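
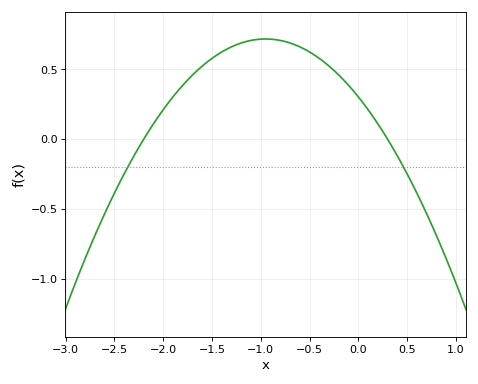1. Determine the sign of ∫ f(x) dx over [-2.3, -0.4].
positive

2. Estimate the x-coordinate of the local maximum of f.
-0.95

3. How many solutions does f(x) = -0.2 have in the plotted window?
2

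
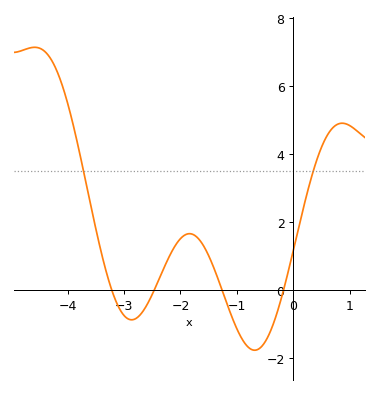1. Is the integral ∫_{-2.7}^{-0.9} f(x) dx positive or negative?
positive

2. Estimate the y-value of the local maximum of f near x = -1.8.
1.66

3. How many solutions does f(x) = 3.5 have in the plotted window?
2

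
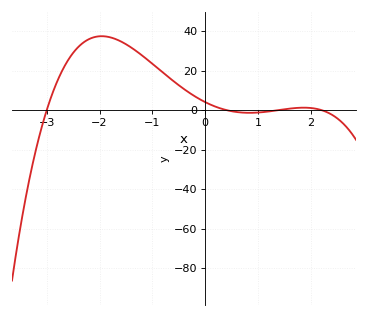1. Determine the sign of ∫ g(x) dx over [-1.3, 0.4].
positive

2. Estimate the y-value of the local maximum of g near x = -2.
37.4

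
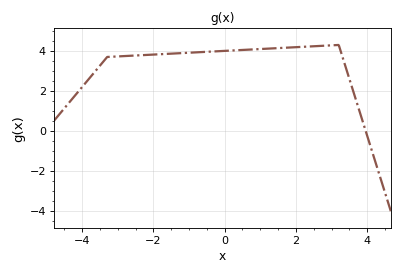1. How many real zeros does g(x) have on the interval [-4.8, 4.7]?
1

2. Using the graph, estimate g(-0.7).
3.94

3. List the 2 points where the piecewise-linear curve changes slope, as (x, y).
(-3.3, 3.7); (3.2, 4.3)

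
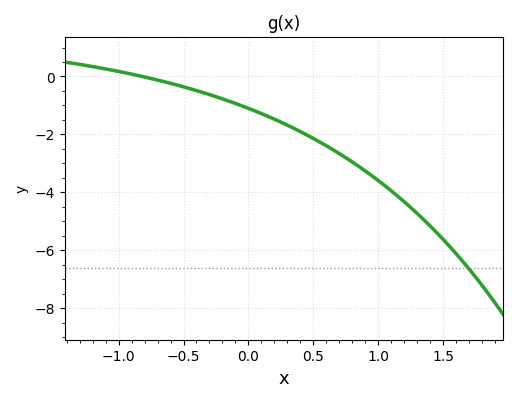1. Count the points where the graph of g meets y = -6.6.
1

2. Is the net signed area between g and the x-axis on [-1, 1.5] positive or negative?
negative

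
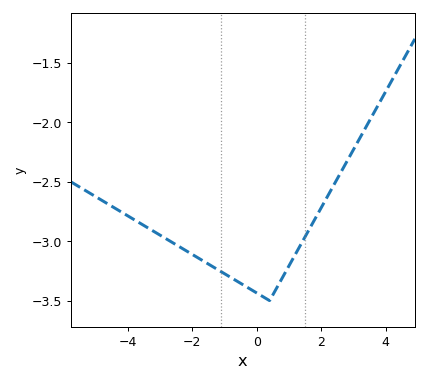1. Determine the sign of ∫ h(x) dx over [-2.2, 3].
negative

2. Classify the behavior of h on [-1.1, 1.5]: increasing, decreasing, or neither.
neither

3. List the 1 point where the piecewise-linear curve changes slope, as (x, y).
(0.4, -3.5)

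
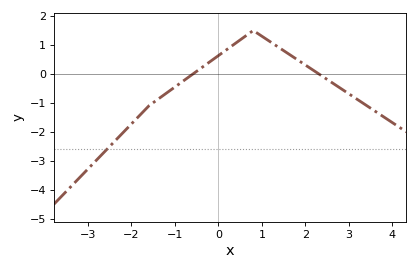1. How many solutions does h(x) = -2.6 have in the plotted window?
1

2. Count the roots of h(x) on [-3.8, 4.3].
2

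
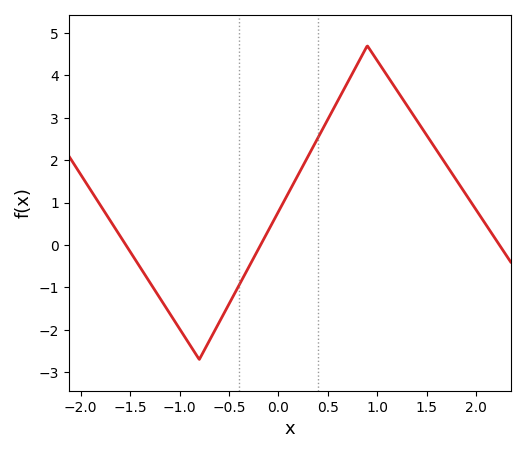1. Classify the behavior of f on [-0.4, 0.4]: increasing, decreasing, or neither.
increasing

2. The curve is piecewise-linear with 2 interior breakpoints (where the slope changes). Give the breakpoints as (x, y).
(-0.8, -2.7); (0.9, 4.7)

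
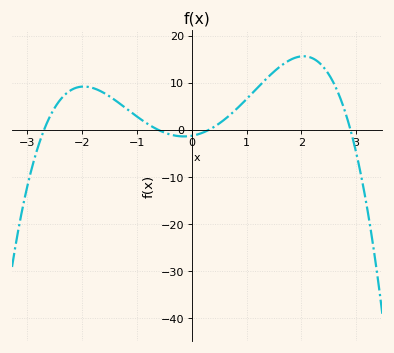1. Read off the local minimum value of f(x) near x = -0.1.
-1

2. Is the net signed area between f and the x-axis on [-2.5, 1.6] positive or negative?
positive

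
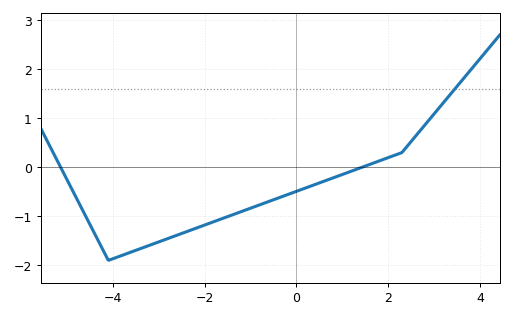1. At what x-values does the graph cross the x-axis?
-5.2, 1.4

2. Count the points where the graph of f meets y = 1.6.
1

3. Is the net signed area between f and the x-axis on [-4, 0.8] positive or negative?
negative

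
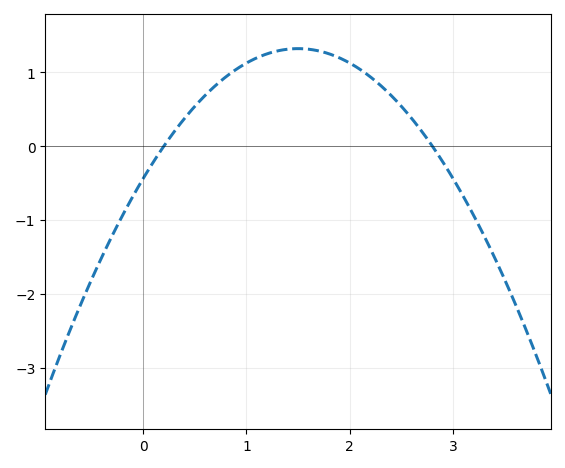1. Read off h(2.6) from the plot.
0.374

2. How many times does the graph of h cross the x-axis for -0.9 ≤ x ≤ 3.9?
2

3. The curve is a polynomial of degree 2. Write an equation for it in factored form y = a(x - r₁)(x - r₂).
y = -0.78(x - 0.2)(x - 2.8)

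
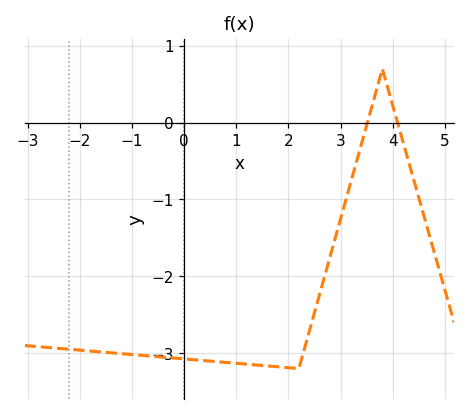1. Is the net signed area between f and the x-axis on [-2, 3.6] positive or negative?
negative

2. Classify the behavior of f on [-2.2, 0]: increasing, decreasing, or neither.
decreasing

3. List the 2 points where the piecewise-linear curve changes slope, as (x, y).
(2.2, -3.2); (3.8, 0.7)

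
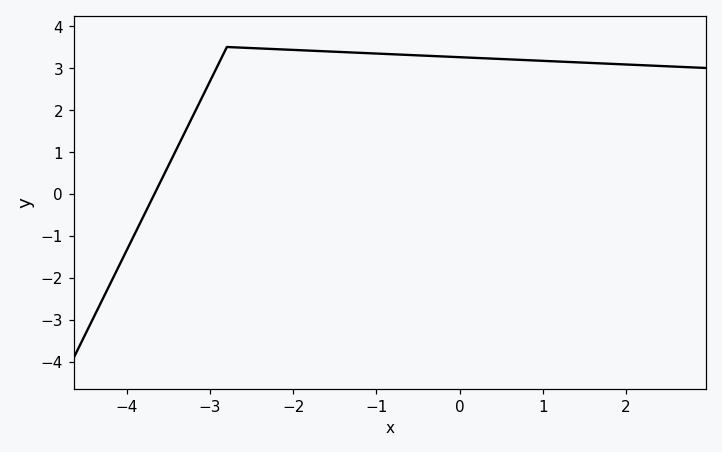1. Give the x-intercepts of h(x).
-3.67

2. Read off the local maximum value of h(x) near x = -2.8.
3.5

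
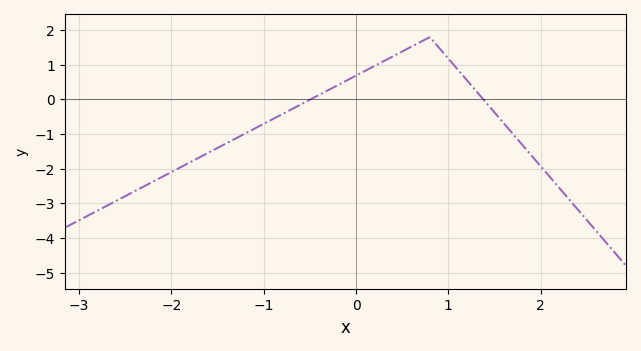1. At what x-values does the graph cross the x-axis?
-0.5, 1.4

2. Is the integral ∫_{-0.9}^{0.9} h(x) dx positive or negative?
positive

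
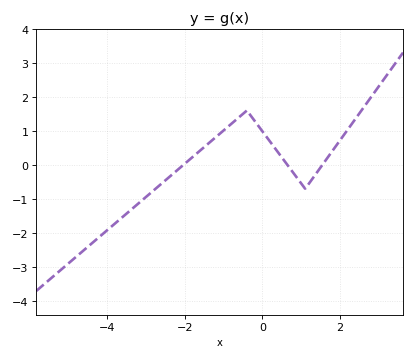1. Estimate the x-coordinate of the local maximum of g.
-0.4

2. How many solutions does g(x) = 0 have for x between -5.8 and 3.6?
3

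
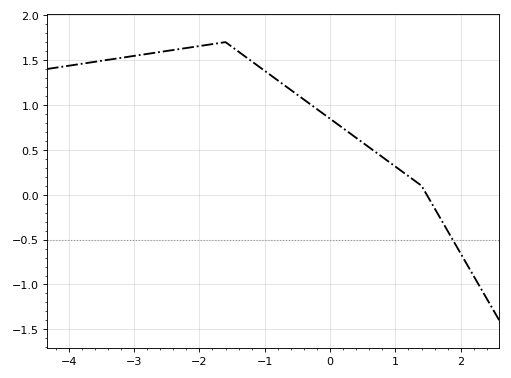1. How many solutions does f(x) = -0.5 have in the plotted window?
1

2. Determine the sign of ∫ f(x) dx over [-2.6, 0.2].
positive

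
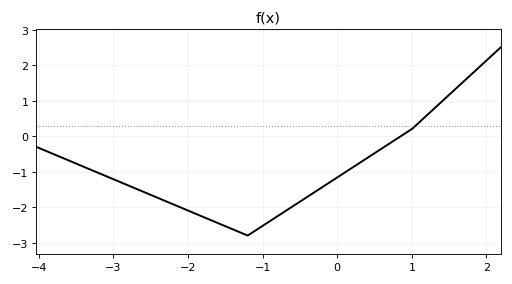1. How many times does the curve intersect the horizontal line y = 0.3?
1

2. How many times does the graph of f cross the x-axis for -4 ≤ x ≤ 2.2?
1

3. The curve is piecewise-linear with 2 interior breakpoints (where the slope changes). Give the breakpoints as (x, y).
(-1.2, -2.8); (1, 0.2)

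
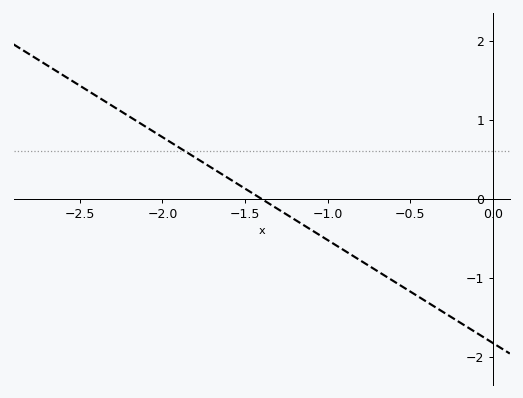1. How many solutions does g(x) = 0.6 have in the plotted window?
1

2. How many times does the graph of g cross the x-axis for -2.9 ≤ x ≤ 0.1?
1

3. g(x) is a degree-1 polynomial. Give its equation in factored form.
y = -1.3(x + 1.4)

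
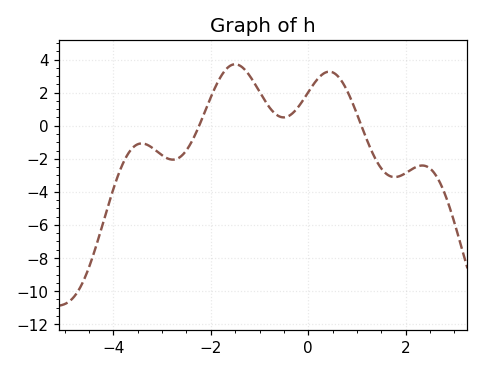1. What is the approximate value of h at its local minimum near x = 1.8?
-3.11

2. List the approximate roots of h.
-2.24, 1.09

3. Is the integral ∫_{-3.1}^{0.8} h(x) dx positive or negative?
positive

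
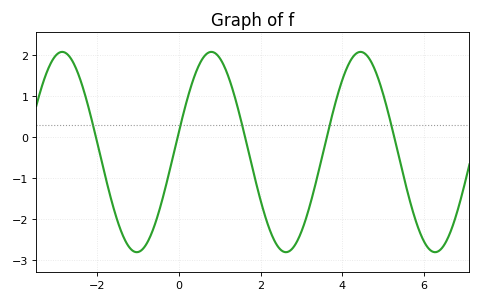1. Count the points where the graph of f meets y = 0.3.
5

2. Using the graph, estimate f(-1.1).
-2.79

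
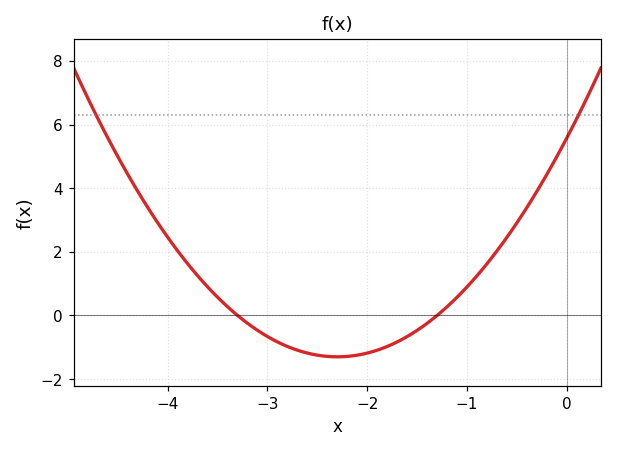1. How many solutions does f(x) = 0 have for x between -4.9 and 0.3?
2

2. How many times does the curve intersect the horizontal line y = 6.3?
2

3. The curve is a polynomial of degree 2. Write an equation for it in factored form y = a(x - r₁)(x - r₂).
y = 1.3(x + 3.3)(x + 1.3)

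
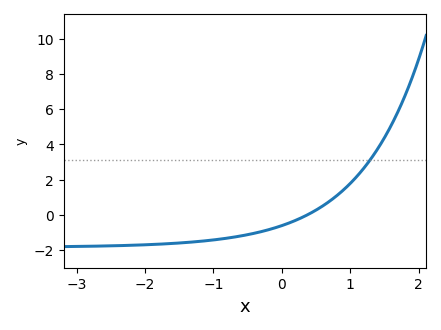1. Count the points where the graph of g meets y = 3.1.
1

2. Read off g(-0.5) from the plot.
-1.2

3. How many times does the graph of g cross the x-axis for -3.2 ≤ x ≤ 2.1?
1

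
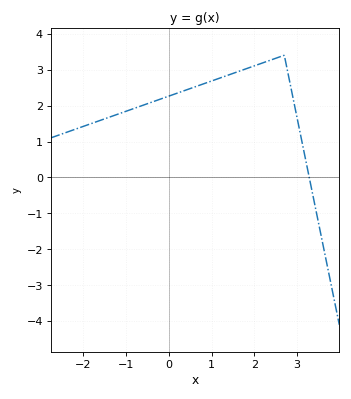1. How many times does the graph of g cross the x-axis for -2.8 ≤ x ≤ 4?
1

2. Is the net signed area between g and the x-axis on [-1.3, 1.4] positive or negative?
positive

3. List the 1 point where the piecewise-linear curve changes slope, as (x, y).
(2.7, 3.4)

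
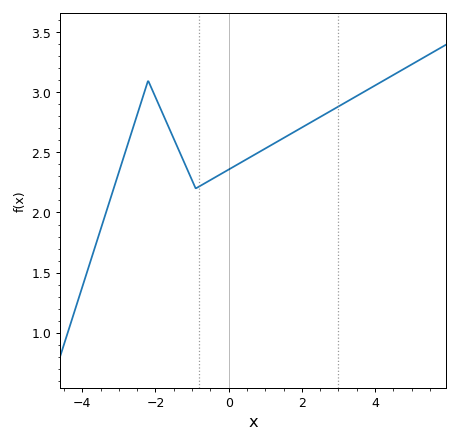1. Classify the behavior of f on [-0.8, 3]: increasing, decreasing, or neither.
increasing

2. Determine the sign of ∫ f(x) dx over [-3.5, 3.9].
positive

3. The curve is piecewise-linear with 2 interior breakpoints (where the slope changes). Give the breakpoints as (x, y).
(-2.2, 3.1); (-0.9, 2.2)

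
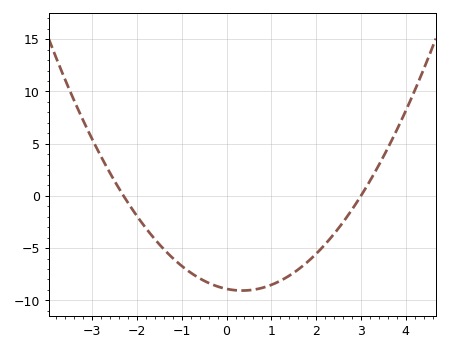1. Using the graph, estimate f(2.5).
-3.1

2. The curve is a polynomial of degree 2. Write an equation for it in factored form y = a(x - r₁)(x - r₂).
y = 1.29(x + 2.3)(x - 3)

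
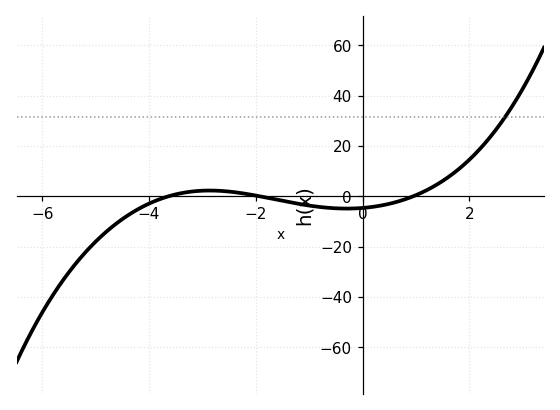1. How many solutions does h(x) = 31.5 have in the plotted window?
1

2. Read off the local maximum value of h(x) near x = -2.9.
2.34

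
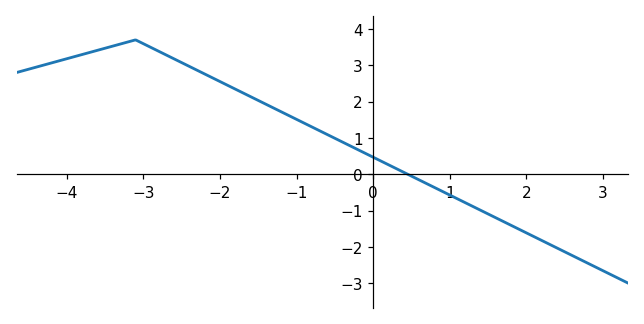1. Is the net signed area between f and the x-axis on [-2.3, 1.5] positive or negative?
positive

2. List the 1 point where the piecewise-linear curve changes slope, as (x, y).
(-3.1, 3.7)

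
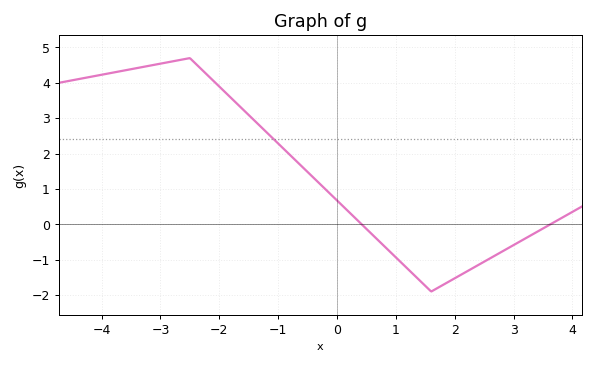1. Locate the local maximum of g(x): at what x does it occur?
-2.5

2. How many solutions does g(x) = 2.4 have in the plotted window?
1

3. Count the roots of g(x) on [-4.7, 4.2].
2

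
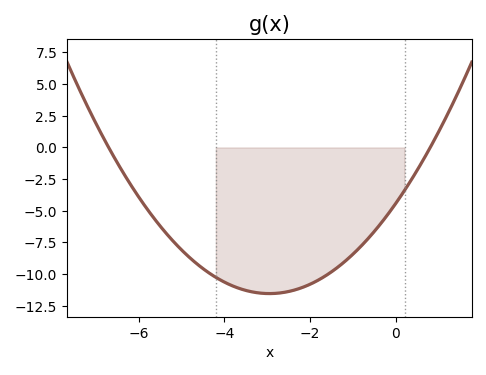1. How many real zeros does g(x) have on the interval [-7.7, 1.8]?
2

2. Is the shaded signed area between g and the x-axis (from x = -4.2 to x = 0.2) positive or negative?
negative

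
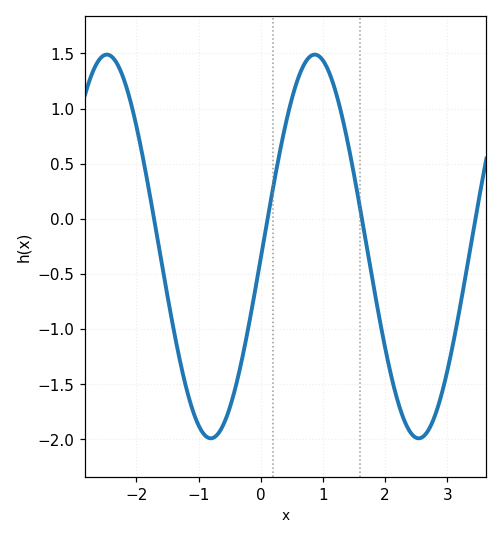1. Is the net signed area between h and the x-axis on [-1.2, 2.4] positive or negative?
negative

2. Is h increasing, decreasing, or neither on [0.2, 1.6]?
neither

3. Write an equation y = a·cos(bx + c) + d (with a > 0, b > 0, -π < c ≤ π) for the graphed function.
y = 1.74cos(1.88x - 1.63) - 0.25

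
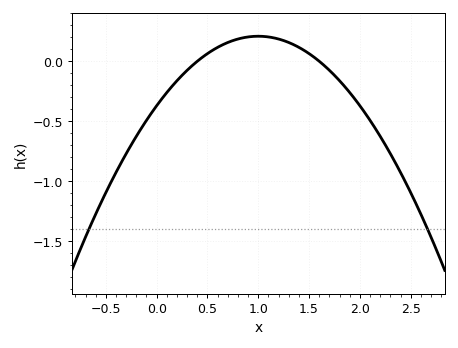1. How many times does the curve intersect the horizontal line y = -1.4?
2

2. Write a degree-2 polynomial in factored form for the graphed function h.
y = -0.58(x - 0.4)(x - 1.6)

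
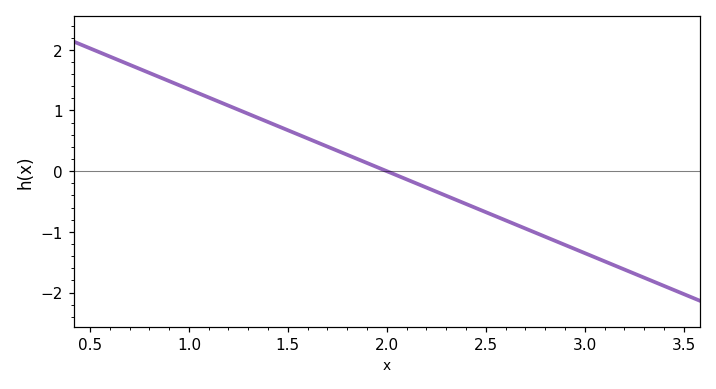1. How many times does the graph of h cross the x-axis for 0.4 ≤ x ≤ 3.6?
1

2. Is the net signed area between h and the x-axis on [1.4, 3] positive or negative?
negative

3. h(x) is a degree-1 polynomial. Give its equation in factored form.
y = -1.35(x - 2)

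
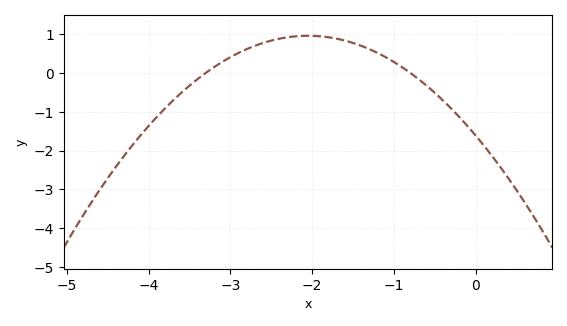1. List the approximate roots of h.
-3.3, -0.8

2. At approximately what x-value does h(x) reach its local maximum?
-2.05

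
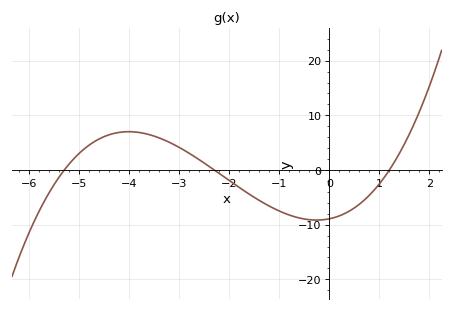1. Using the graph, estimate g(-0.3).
-9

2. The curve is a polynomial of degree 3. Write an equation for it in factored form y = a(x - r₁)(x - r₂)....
y = 0.61(x + 5.3)(x + 2.3)(x - 1.2)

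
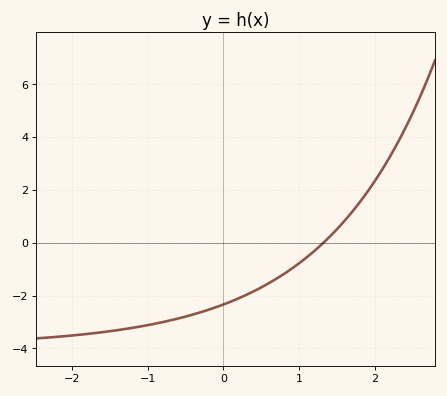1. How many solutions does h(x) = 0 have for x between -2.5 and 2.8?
1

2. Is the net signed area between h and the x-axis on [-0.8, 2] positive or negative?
negative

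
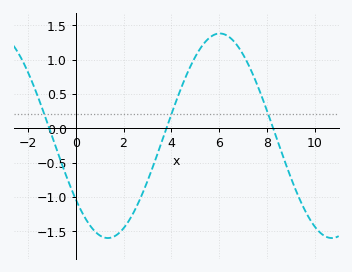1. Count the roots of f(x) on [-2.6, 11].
3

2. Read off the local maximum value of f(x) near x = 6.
1.4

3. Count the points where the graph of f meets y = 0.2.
3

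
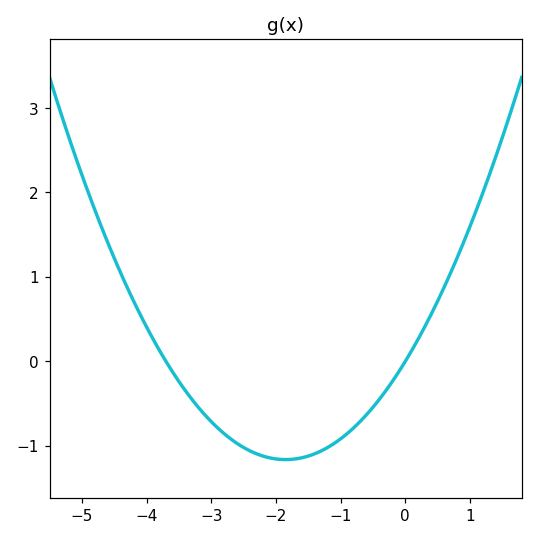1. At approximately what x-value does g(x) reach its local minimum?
-1.8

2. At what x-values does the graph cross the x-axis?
-3.7, 0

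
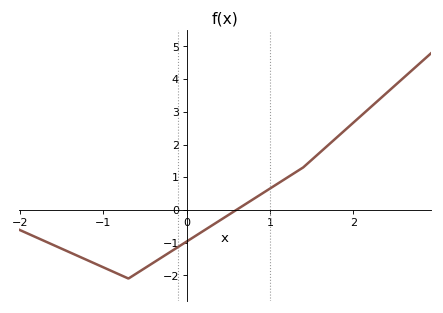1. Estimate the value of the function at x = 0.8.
0.329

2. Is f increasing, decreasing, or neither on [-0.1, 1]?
increasing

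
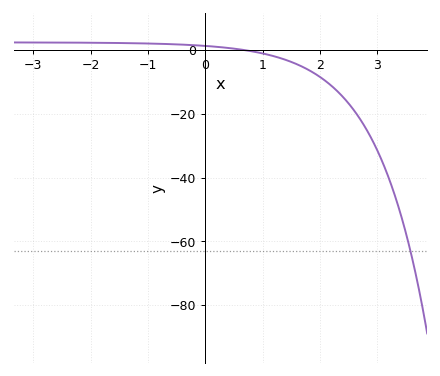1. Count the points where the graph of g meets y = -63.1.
1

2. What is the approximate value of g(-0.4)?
2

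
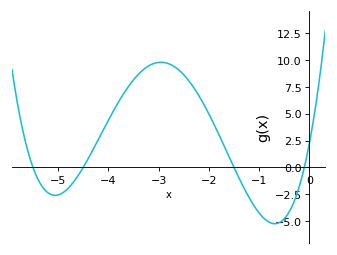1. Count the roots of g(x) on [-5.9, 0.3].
4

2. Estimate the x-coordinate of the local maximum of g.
-3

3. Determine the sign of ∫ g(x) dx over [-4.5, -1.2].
positive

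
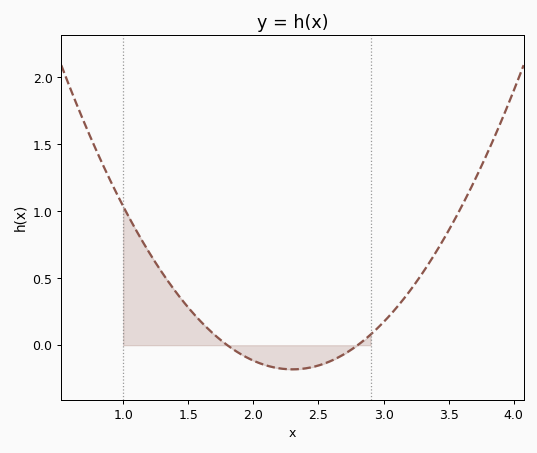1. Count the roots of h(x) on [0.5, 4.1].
2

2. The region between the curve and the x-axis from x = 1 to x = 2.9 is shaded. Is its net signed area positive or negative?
positive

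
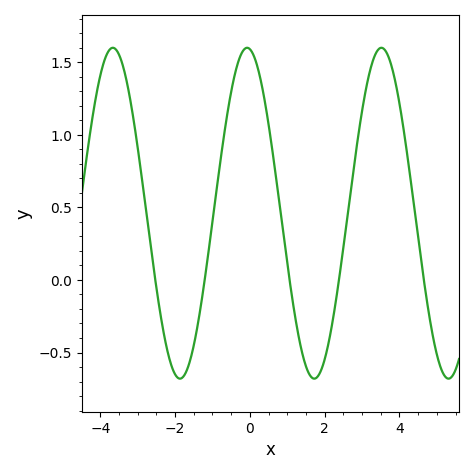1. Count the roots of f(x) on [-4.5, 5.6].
5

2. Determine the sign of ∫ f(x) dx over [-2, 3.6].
positive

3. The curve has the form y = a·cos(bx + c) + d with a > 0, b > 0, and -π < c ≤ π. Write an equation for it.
y = 1.14cos(1.8x + 0.13) + 0.46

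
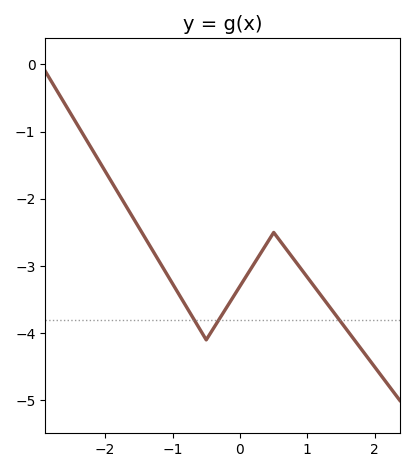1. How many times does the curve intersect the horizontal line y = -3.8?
3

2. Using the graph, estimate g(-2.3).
-1.08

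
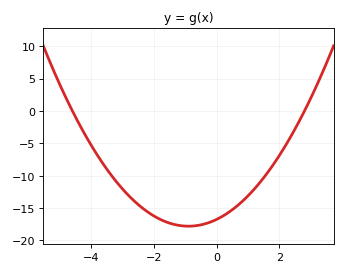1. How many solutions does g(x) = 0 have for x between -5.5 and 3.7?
2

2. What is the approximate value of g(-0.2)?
-17.2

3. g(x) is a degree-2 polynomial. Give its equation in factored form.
y = 1.3(x + 4.6)(x - 2.8)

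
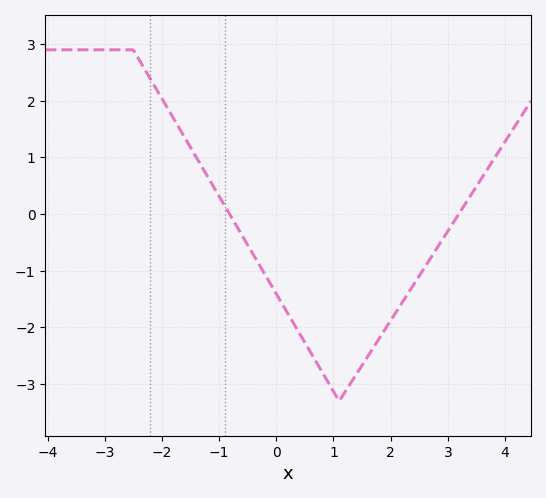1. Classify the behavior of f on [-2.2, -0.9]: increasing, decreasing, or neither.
decreasing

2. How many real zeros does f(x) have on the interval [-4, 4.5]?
2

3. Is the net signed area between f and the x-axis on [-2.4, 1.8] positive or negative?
negative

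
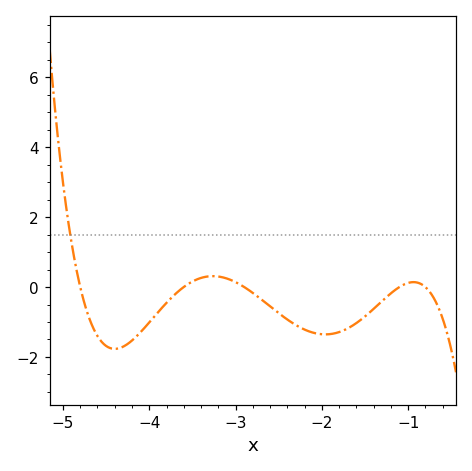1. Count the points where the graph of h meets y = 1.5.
1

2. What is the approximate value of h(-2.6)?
-0.552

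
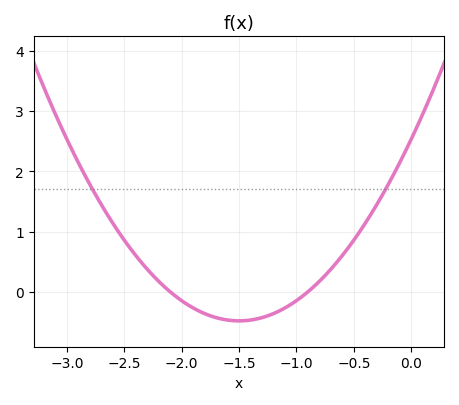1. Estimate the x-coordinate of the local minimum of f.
-1.5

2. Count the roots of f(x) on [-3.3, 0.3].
2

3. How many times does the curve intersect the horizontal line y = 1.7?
2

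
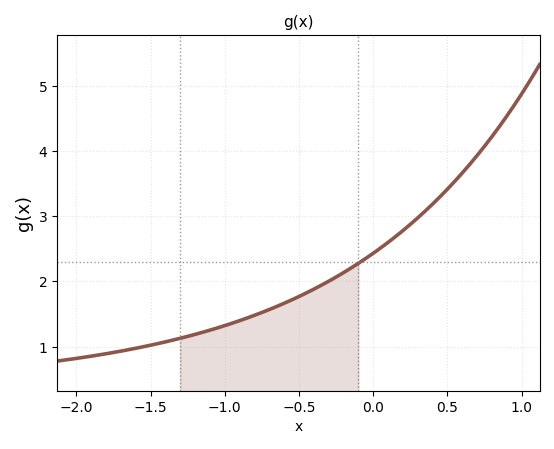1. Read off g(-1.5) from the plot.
1.02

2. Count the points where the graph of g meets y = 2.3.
1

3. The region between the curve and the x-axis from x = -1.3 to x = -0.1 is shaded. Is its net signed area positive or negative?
positive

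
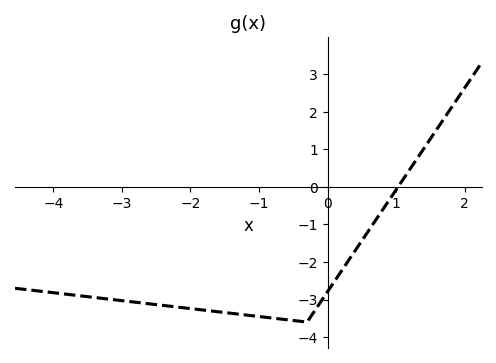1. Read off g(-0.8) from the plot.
-3.5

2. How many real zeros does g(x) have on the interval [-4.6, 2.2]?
1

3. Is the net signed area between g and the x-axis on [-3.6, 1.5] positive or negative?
negative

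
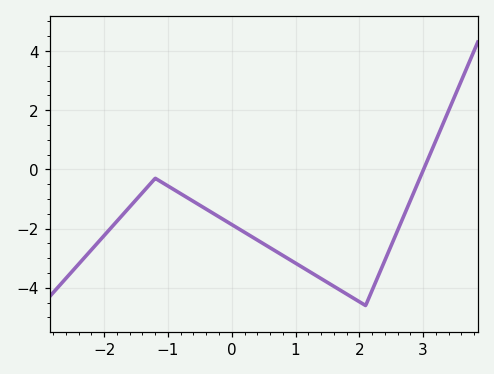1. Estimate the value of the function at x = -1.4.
-0.783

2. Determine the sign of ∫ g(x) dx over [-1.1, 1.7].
negative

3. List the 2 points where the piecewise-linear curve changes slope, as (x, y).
(-1.2, -0.3); (2.1, -4.6)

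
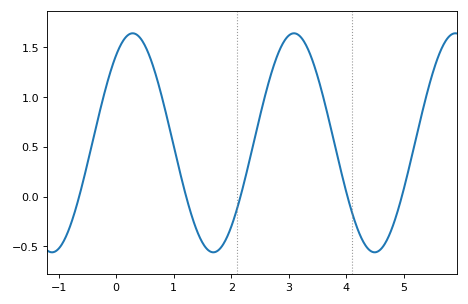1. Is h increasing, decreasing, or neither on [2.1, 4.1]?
neither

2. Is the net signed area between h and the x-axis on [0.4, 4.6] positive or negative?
positive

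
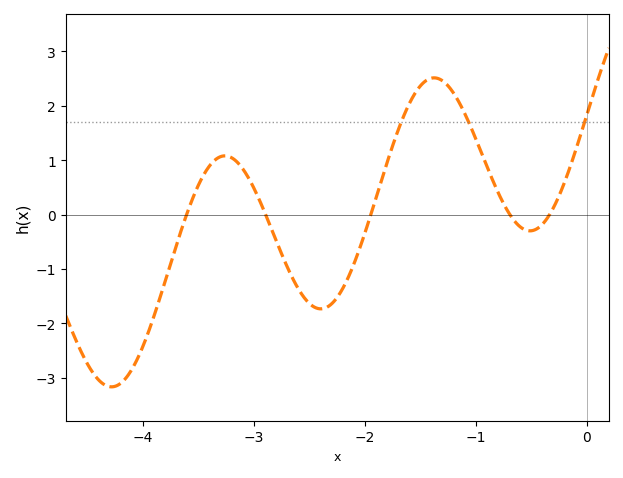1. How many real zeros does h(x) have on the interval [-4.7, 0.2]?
5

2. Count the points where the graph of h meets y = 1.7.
3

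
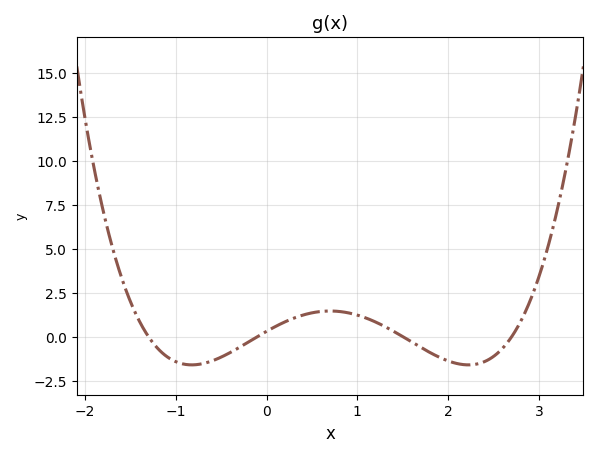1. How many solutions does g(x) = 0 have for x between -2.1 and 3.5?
4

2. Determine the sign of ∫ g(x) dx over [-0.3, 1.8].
positive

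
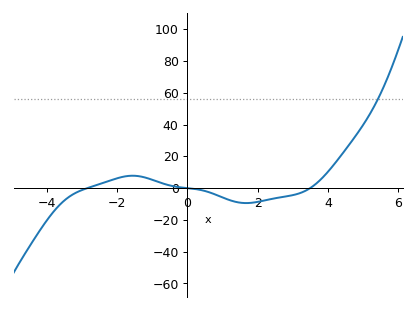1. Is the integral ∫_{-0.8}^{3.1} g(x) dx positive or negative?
negative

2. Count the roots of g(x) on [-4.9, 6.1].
3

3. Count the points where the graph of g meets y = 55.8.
1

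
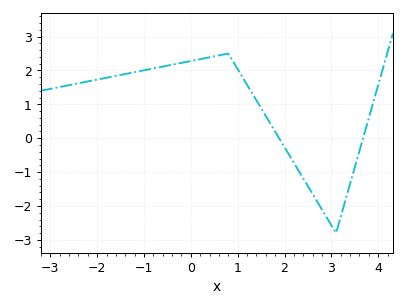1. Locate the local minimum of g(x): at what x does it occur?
3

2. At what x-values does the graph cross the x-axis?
1.8, 3.6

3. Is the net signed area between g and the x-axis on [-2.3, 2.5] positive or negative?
positive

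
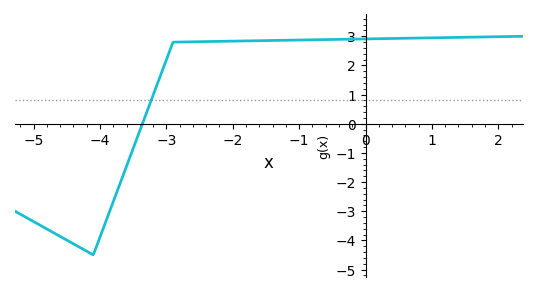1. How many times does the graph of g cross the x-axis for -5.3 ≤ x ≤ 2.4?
1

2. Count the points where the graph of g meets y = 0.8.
1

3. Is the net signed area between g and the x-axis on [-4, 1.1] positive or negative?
positive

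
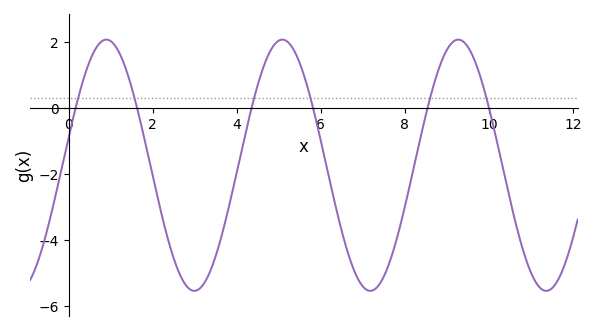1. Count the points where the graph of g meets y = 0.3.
6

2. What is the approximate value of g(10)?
0.015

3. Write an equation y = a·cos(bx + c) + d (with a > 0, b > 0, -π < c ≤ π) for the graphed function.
y = 3.81cos(1.5x - 1.34) - 1.74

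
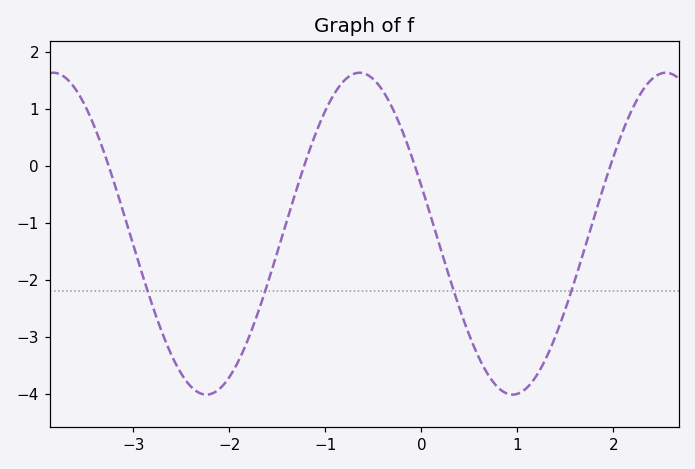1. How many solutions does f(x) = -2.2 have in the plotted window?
4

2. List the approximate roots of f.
-3.26, -1.22, -0.069, 1.97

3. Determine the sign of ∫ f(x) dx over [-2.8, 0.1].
negative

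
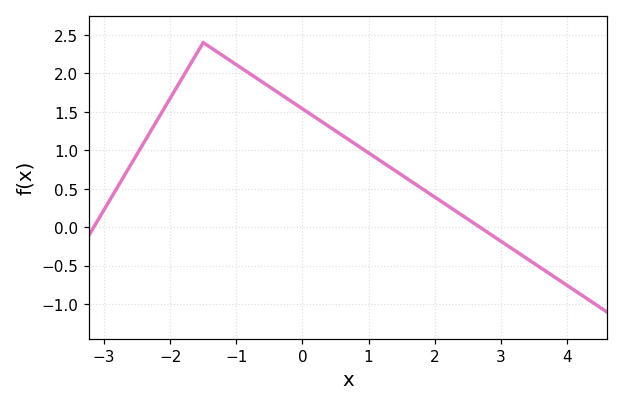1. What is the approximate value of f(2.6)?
0.05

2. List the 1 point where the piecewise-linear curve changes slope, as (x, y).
(-1.5, 2.4)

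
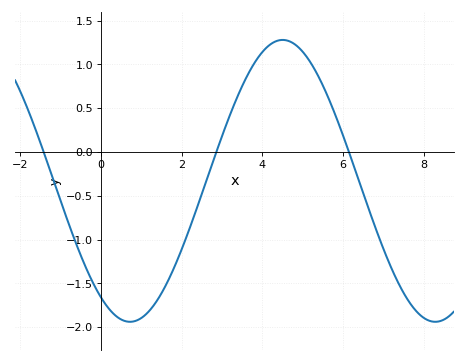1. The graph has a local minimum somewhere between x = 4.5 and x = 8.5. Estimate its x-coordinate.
8.2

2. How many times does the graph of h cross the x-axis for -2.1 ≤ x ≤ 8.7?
3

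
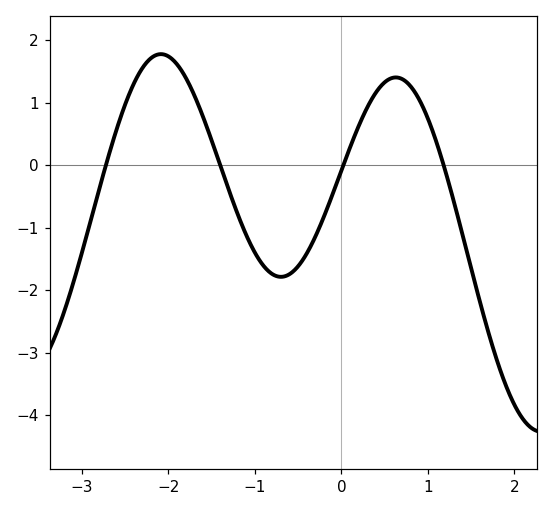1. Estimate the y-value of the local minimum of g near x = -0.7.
-1.8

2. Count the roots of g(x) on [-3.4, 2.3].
4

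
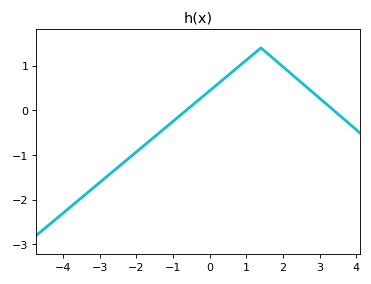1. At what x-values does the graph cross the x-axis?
-0.6, 3.4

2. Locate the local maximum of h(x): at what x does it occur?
1.4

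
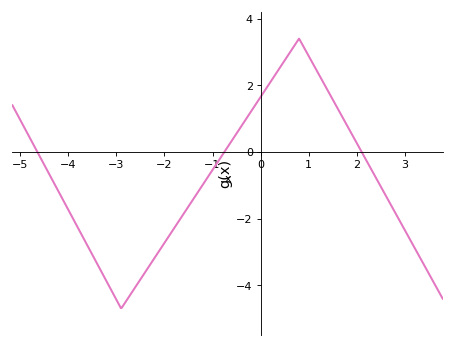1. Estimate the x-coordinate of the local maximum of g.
0.8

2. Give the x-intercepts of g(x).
-4.6, -0.8, 2.2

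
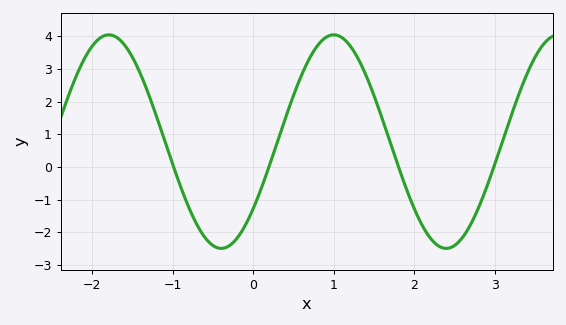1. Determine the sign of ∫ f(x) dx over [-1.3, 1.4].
positive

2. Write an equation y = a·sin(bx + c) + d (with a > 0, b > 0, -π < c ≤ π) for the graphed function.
y = 3.27sin(2.2x - 0.68) + 0.78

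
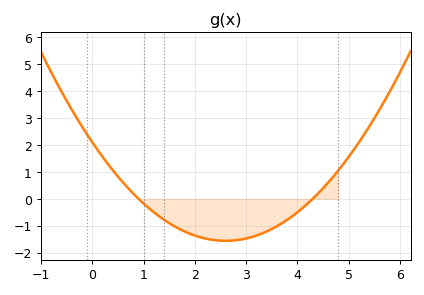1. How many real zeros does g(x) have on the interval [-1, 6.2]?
2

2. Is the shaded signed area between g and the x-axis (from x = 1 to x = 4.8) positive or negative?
negative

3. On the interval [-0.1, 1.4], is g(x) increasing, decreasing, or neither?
decreasing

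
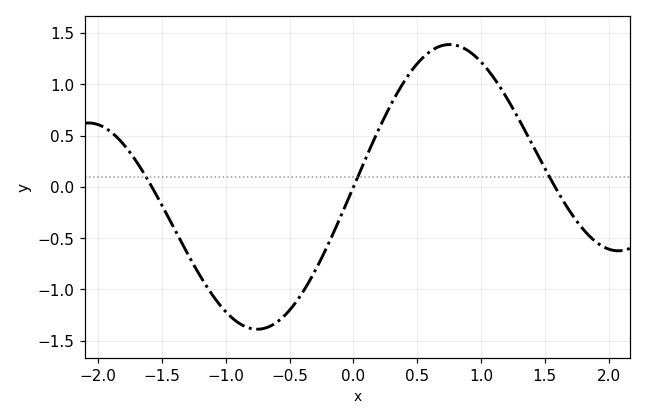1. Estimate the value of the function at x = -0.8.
-1.4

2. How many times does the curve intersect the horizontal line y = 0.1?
3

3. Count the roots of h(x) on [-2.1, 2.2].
3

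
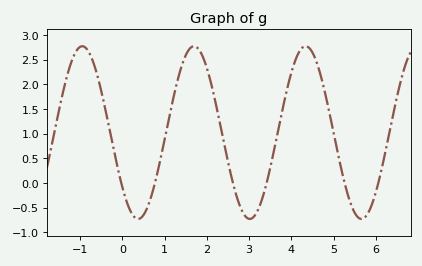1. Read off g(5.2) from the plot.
0.198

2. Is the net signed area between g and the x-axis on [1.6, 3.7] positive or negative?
positive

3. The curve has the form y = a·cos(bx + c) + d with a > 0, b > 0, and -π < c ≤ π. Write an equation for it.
y = 1.75cos(2.38x + 2.25) + 1.02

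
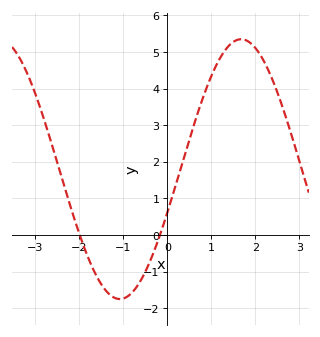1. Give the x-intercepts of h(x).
-2, -0.2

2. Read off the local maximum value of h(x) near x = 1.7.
5.3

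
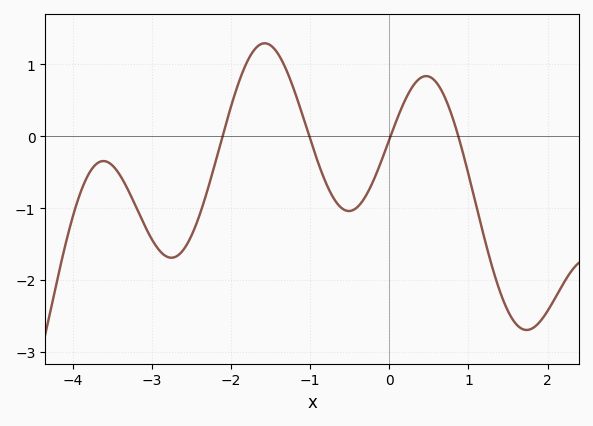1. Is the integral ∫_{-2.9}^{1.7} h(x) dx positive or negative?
negative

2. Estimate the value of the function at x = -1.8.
1.03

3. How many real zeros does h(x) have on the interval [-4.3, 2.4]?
4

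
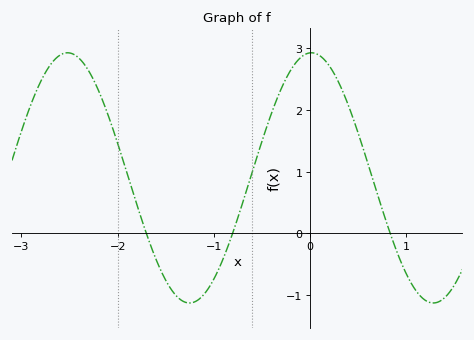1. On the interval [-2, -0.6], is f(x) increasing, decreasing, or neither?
neither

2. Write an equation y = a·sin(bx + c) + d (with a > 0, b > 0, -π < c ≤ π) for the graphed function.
y = 2.03sin(2.48x + 1.54) + 0.9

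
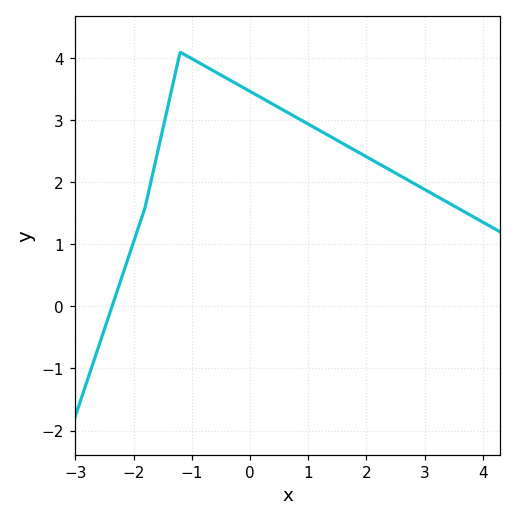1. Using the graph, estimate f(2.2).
2.3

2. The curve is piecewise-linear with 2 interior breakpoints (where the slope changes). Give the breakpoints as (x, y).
(-1.8, 1.6); (-1.2, 4.1)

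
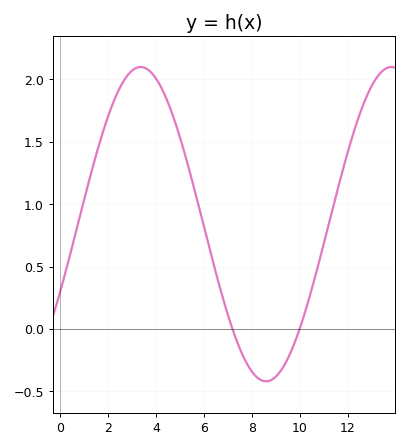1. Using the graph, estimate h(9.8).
-0.101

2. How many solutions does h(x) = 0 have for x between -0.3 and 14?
2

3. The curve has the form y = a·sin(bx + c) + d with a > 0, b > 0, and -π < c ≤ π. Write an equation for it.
y = 1.26sin(0.6x - 0.44) + 0.84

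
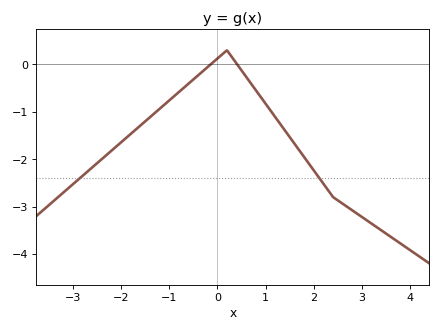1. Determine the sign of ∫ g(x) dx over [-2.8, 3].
negative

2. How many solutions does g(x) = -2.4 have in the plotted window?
2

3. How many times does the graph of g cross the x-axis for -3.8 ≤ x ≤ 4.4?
2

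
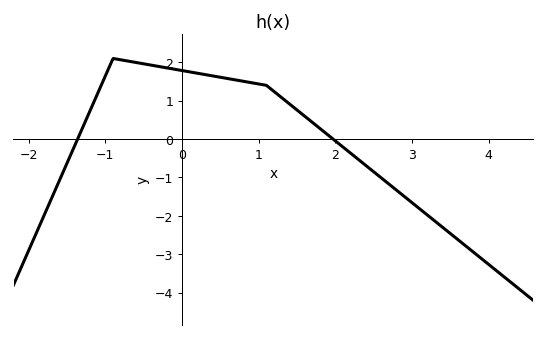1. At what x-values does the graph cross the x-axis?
-1.36, 1.97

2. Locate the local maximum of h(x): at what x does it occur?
-0.9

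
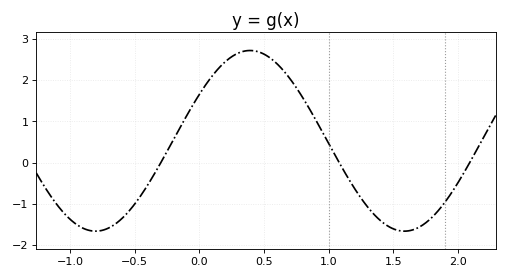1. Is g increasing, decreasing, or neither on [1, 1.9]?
neither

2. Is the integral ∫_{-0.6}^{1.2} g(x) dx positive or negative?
positive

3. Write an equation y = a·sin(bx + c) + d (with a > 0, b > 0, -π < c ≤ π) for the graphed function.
y = 2.19sin(2.63x + 0.54) + 0.53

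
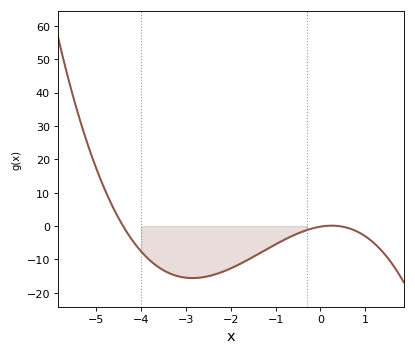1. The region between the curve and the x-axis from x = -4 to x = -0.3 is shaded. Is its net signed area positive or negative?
negative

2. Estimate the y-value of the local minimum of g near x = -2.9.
-16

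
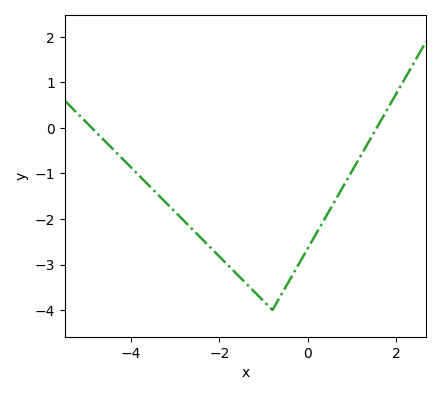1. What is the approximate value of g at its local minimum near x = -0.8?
-4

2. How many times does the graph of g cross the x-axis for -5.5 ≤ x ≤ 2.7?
2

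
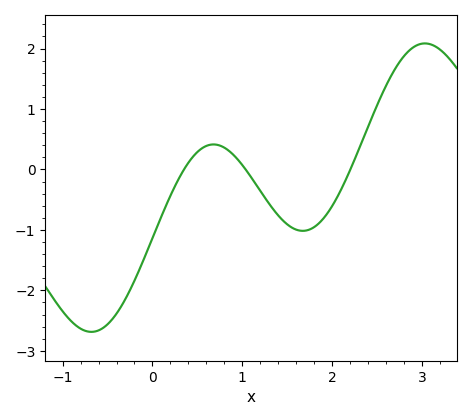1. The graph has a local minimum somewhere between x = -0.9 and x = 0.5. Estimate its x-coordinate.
-0.7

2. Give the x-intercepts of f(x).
0.4, 1, 2.2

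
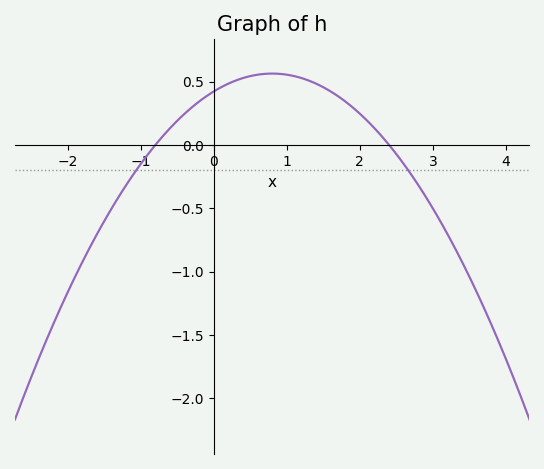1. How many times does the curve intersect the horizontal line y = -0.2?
2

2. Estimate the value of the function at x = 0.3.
0.508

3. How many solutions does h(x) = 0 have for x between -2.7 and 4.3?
2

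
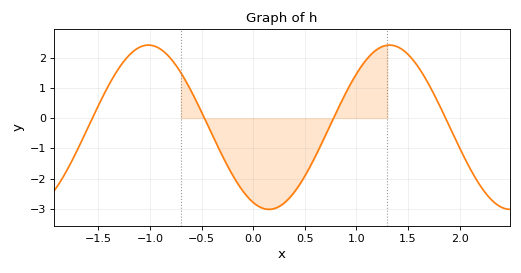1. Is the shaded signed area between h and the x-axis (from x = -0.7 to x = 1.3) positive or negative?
negative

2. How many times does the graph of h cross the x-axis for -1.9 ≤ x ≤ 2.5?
4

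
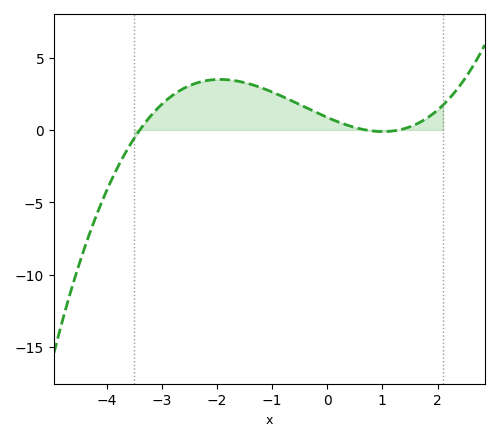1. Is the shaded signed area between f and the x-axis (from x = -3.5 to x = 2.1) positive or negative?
positive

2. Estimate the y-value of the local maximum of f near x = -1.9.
3.5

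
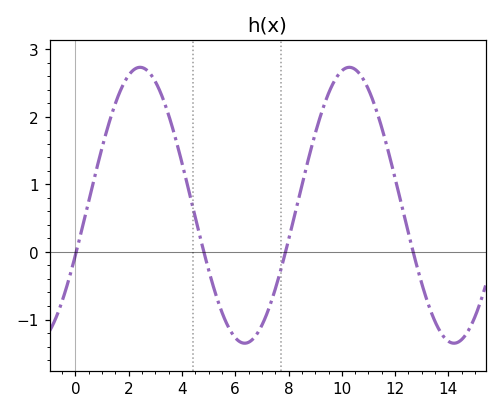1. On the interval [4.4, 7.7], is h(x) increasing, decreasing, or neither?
neither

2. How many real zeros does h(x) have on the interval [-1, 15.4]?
4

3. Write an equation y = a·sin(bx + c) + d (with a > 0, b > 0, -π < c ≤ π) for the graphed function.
y = 2.04sin(0.8x - 0.372) + 0.69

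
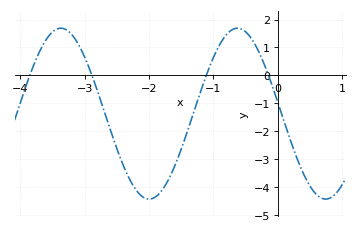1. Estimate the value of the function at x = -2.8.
-0.56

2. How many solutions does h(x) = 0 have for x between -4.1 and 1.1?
4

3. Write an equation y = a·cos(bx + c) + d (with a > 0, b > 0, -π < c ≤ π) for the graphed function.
y = 3.06cos(2.29x + 1.43) - 1.37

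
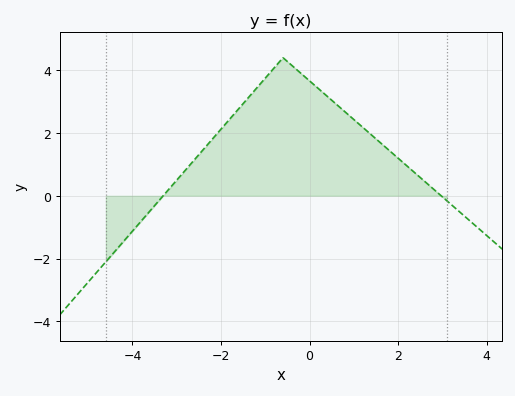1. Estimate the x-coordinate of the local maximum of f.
-0.602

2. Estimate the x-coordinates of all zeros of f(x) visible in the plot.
-3.31, 2.97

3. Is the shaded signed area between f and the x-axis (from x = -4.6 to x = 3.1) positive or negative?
positive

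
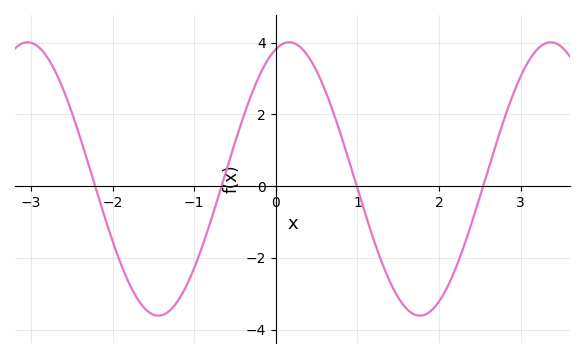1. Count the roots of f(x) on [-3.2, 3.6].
4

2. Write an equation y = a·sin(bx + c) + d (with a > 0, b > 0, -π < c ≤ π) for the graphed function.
y = 3.81sin(2x + 1.2) + 0.2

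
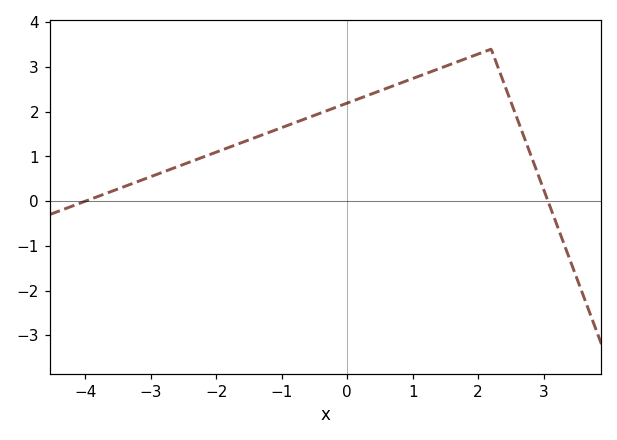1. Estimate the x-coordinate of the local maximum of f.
2.2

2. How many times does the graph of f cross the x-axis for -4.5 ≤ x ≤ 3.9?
2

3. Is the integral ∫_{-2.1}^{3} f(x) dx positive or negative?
positive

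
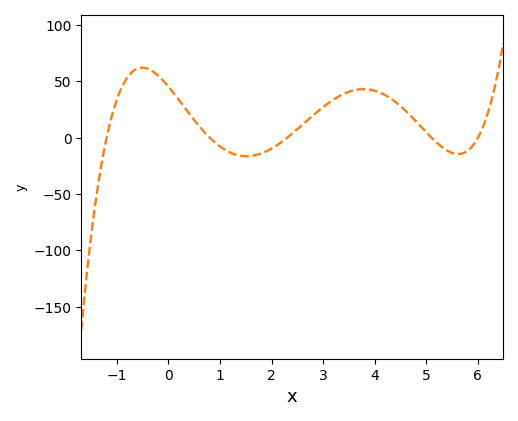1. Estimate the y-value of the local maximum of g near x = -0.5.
62.2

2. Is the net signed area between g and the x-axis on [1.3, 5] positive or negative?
positive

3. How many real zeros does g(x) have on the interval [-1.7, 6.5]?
5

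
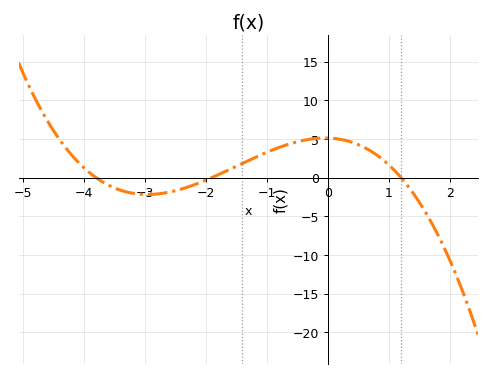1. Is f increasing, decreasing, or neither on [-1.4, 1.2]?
neither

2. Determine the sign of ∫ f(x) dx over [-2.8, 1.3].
positive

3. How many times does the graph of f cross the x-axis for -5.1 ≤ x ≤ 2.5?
3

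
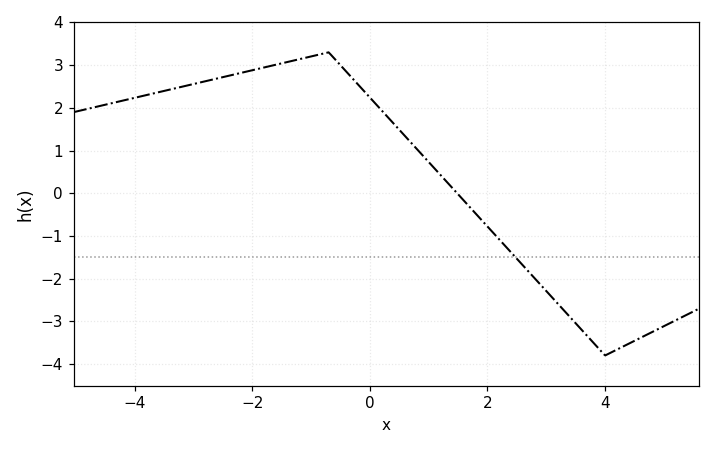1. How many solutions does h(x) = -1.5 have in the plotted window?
1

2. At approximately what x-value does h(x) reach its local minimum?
4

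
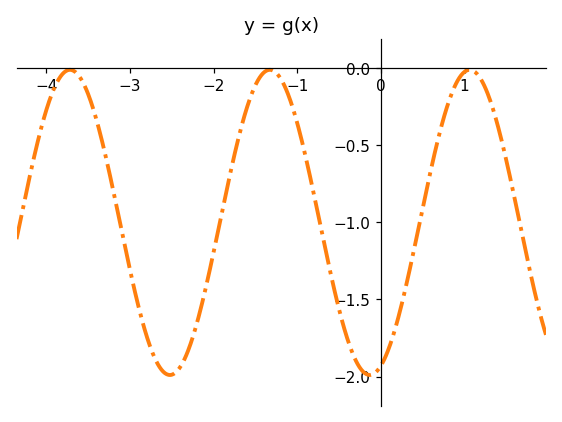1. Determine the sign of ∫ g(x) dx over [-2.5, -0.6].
negative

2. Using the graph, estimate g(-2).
-1.2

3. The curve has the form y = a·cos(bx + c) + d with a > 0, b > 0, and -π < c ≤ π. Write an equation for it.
y = 0.99cos(2.6x - 2.8) - 1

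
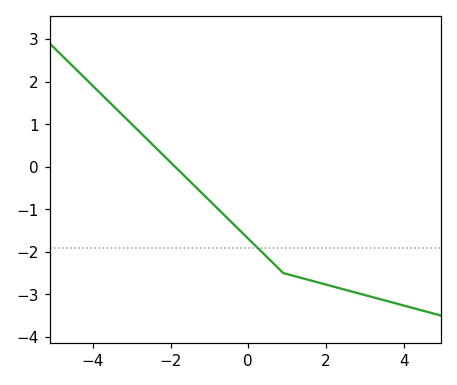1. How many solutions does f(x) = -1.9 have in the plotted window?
1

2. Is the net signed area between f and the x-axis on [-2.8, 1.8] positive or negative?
negative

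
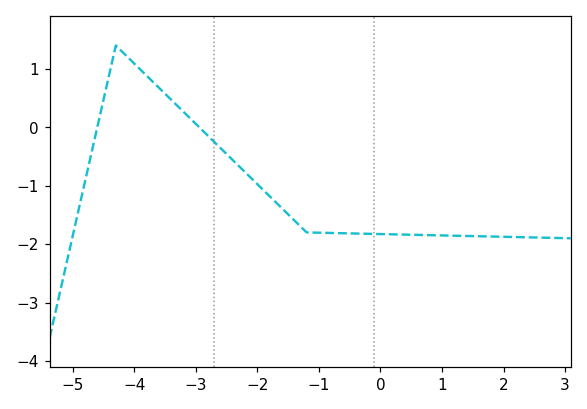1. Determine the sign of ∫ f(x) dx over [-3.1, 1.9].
negative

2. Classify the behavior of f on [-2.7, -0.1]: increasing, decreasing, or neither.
decreasing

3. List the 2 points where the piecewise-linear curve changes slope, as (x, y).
(-4.3, 1.4); (-1.2, -1.8)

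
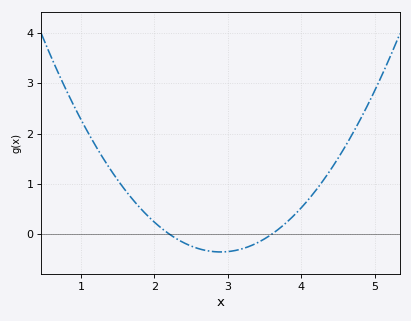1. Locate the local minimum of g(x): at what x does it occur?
2.9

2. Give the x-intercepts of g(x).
2.2, 3.6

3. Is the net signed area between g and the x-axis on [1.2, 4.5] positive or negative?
positive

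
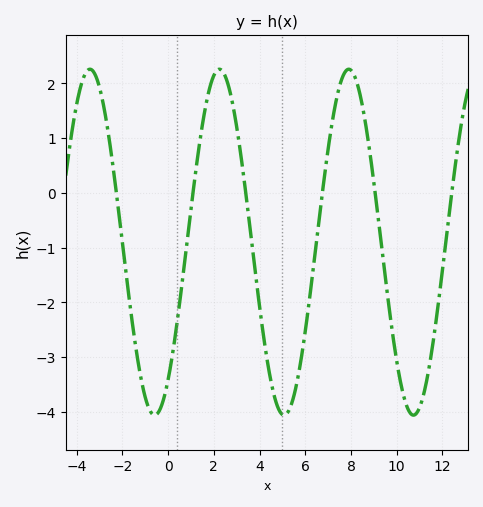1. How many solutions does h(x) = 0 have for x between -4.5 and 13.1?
6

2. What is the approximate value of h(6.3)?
-1.6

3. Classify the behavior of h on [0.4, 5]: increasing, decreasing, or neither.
neither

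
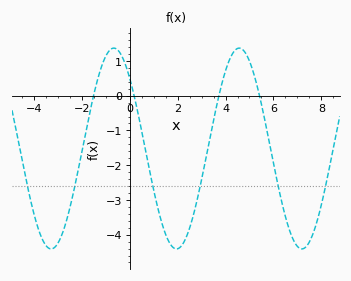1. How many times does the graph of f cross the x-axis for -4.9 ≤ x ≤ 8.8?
4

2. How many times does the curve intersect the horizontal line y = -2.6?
6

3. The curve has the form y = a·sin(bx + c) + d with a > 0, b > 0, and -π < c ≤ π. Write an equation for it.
y = 2.89sin(1.2x + 2.4) - 1.52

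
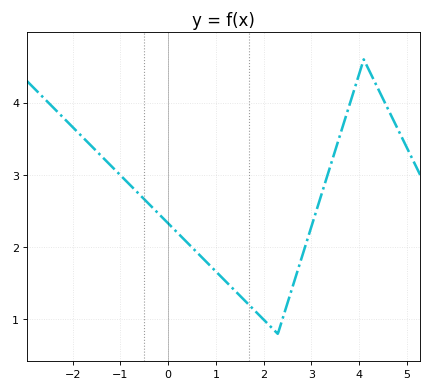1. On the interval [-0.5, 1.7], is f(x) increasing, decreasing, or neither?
decreasing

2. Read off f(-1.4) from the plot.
3.3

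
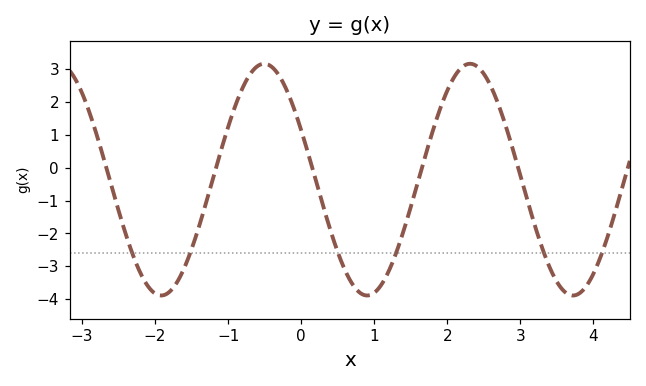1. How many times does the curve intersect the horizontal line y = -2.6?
6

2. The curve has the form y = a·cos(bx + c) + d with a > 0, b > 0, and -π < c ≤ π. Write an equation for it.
y = 3.53cos(2.2x + 1.1) - 0.36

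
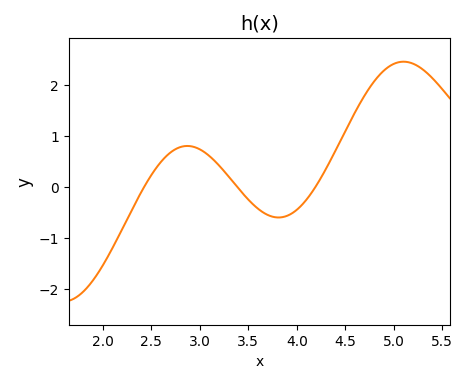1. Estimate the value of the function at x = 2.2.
-0.8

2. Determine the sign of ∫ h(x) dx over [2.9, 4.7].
positive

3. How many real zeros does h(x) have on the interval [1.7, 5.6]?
3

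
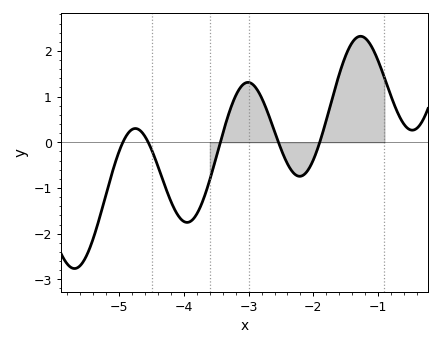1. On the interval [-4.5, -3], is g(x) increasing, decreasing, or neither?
neither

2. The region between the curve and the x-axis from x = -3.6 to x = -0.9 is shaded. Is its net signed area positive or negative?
positive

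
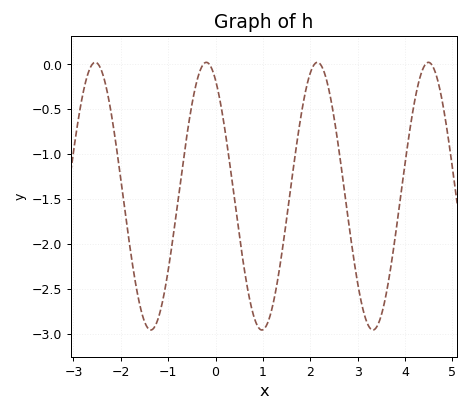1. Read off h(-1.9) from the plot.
-1.68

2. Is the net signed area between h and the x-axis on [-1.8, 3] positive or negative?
negative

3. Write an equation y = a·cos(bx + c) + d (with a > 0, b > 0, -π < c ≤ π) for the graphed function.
y = 1.49cos(2.68x + 0.52) - 1.47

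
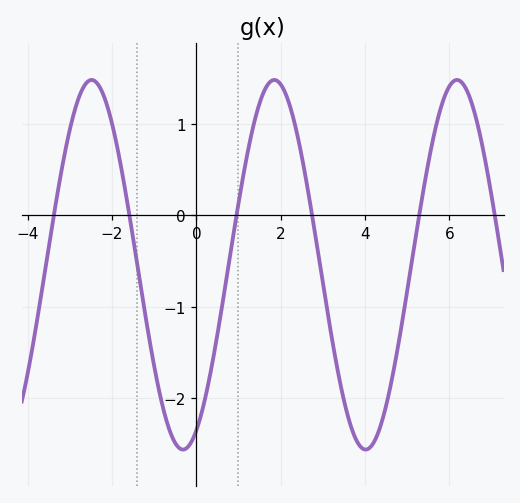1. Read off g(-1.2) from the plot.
-1.1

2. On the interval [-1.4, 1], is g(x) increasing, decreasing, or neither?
neither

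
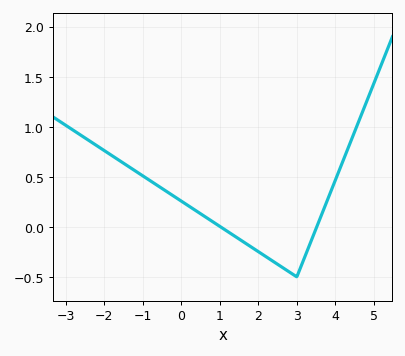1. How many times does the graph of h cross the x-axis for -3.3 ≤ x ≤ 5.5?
2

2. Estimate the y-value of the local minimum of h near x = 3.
-0.5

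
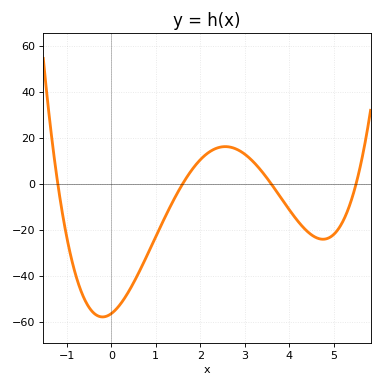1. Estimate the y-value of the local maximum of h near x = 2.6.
16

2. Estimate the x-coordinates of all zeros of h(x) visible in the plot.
-1.2, 1.6, 3.6, 5.5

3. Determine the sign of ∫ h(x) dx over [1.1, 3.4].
positive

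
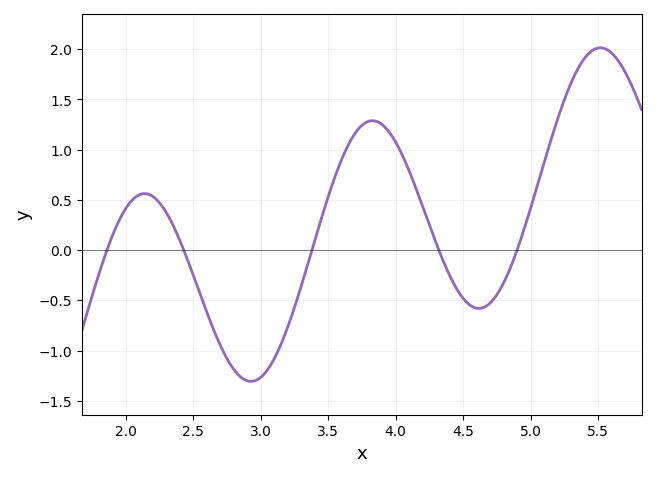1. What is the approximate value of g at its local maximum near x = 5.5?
2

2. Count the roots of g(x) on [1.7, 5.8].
5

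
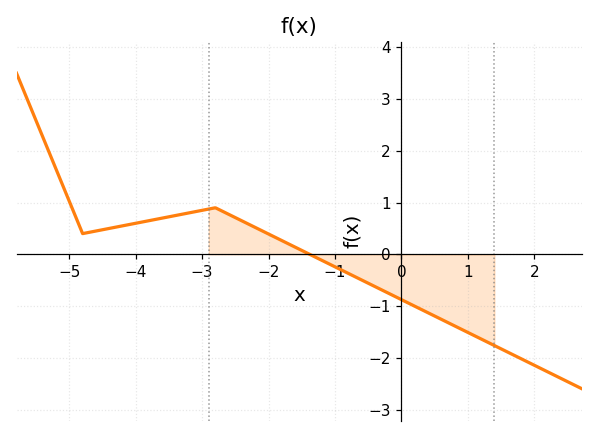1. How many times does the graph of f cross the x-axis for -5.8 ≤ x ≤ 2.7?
1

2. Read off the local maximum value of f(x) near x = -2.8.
0.9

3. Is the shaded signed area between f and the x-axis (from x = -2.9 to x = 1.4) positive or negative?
negative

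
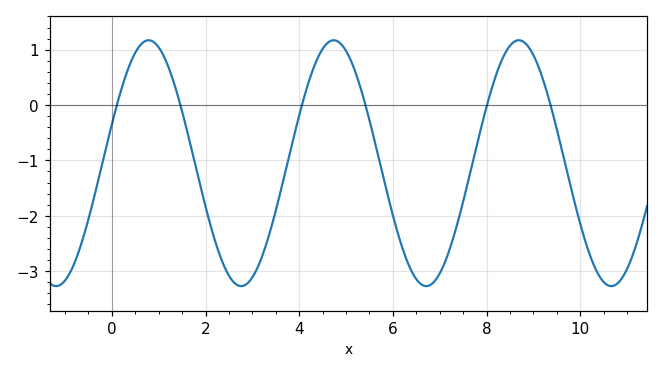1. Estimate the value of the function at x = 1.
1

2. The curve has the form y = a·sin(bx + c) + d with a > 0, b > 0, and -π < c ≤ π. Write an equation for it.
y = 2.22sin(1.6x + 0.32) - 1.05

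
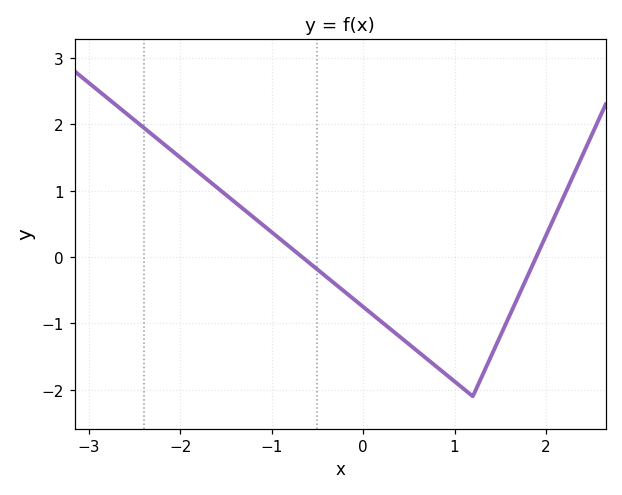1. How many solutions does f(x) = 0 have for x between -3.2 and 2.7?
2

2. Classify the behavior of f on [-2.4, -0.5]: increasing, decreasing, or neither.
decreasing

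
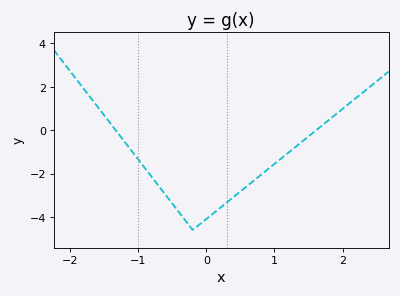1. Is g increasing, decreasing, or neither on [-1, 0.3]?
neither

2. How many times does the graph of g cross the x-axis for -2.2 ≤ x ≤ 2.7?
2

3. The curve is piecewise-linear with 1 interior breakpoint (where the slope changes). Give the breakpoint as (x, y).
(-0.2, -4.6)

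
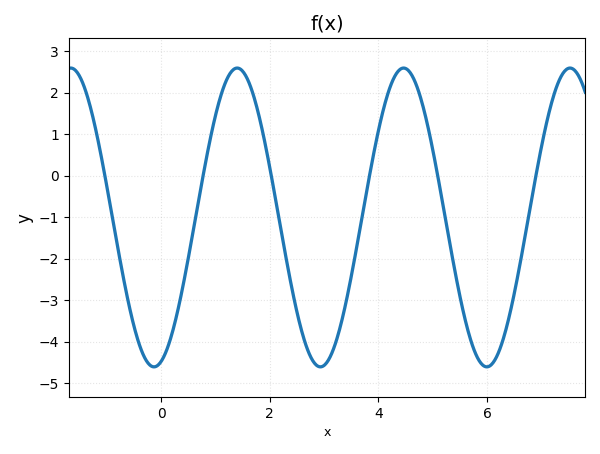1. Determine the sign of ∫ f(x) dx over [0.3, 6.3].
negative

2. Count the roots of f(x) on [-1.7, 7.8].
6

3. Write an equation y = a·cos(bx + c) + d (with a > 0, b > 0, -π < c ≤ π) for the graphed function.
y = 3.6cos(2.05x - 2.87) - 1.01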